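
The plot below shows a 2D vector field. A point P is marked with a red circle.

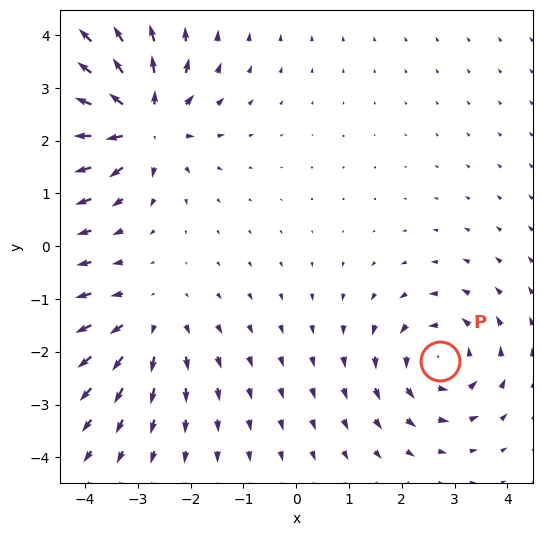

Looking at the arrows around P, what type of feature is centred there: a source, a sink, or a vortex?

vortex

At P (2.7, -2.2) the arrows circulate counterclockwise. Divergence ≈0, curl about +4 — near-zero divergence with nonzero curl is a vortex.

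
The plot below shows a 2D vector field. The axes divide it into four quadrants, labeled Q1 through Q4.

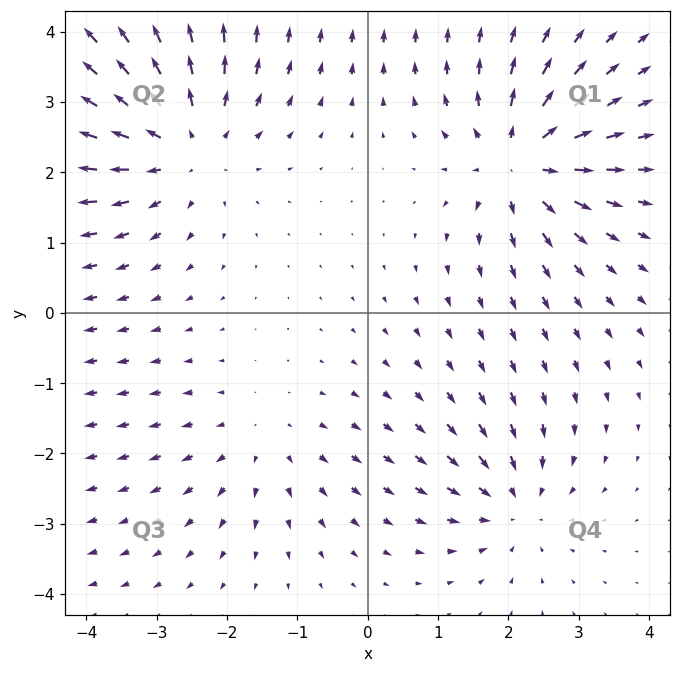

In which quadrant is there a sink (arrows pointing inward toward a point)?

Q4

The sink sits at approximately (2.1, -2.7), which lies in quadrant Q4. The divergence there is about -3, negative as expected for a sink.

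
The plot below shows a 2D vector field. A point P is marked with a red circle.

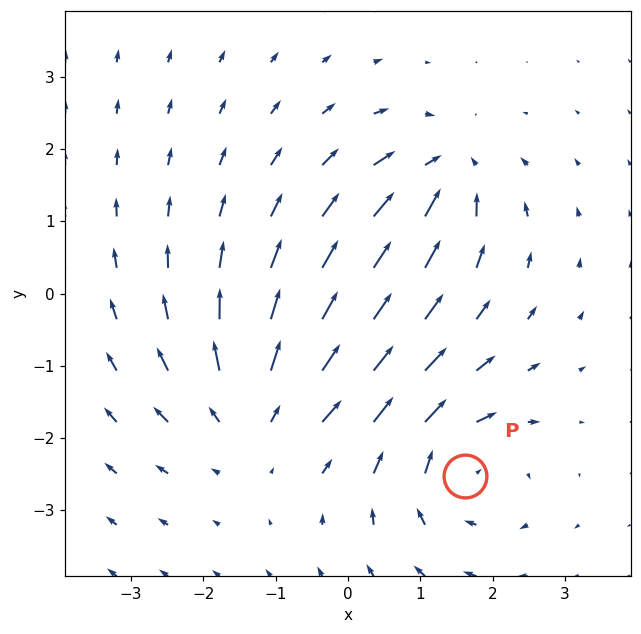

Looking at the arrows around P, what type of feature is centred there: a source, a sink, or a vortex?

vortex

At P (1.6, -2.5) the arrows circulate clockwise. Divergence ≈0, curl about -4 — near-zero divergence with nonzero curl is a vortex.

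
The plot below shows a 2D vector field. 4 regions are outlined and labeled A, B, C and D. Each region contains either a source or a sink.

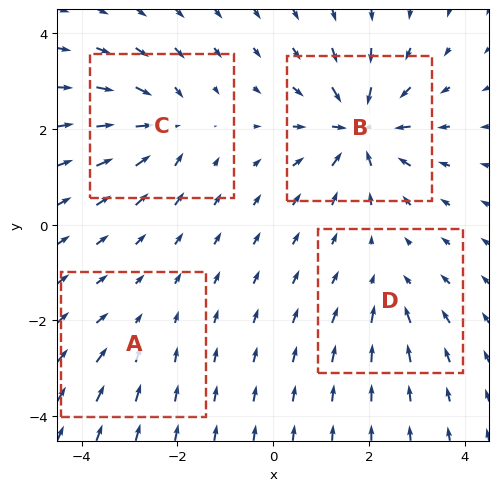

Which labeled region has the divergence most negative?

B

Divergence at each region's feature centre — A: about -2, B: about -9, C: about -6, D: about -4. Region B is most negative.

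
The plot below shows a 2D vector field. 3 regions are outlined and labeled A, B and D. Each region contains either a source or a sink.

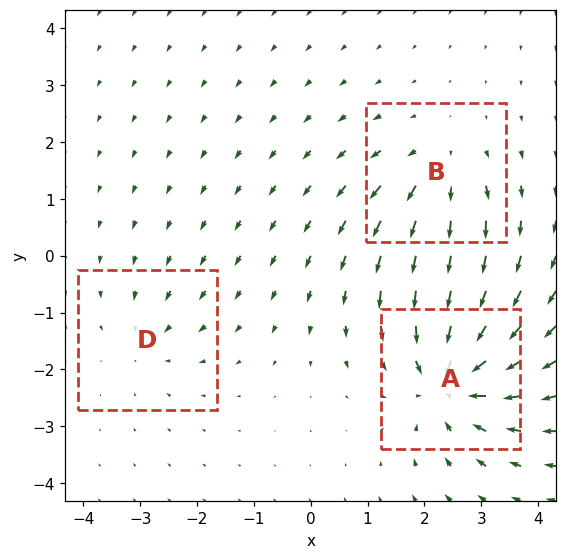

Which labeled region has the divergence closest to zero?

D

Divergence at each region's feature centre — A: about -5, B: about +3, D: about -2. Region D is closest to zero.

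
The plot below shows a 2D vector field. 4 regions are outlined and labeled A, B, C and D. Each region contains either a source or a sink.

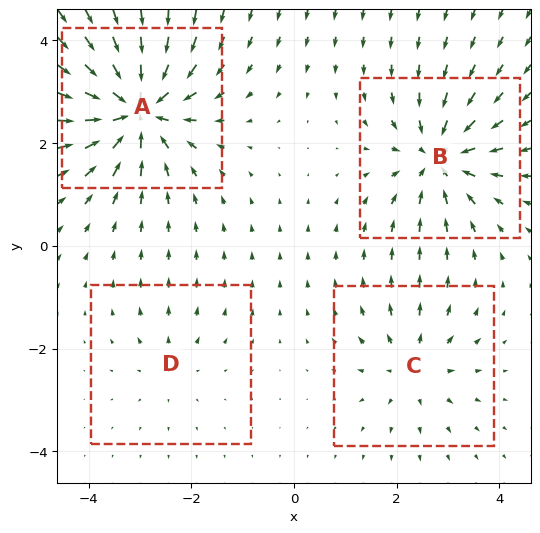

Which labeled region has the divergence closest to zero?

D

Divergence at each region's feature centre — A: about -8, B: about -6, C: about +4, D: about +2. Region D is closest to zero.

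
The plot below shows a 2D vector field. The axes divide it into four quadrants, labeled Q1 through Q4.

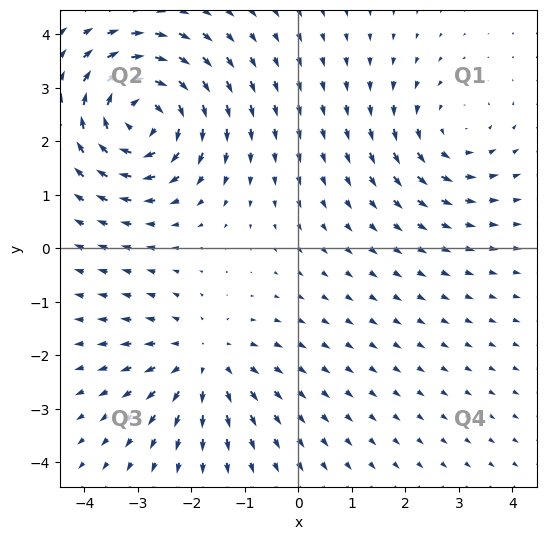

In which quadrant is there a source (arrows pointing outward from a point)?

The source sits at approximately (-1.8, -2.1), which lies in quadrant Q3. The divergence there is about +3, positive as expected for a source.

Q3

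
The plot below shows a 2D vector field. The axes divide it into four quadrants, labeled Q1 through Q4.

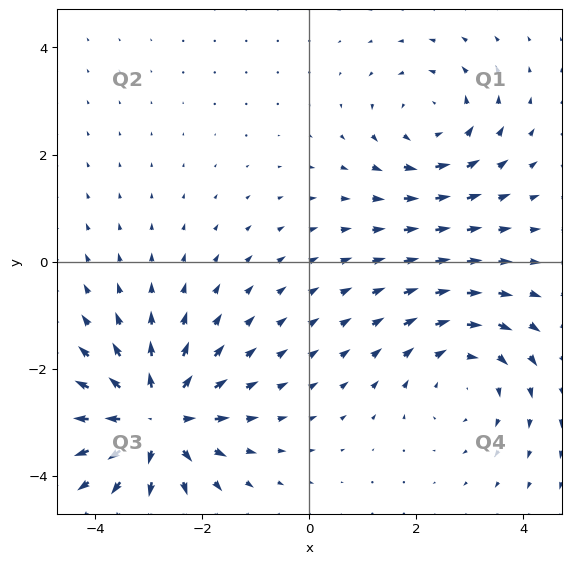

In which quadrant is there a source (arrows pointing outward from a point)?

Q3

The source sits at approximately (-2.9, -2.9), which lies in quadrant Q3. The divergence there is about +6, positive as expected for a source.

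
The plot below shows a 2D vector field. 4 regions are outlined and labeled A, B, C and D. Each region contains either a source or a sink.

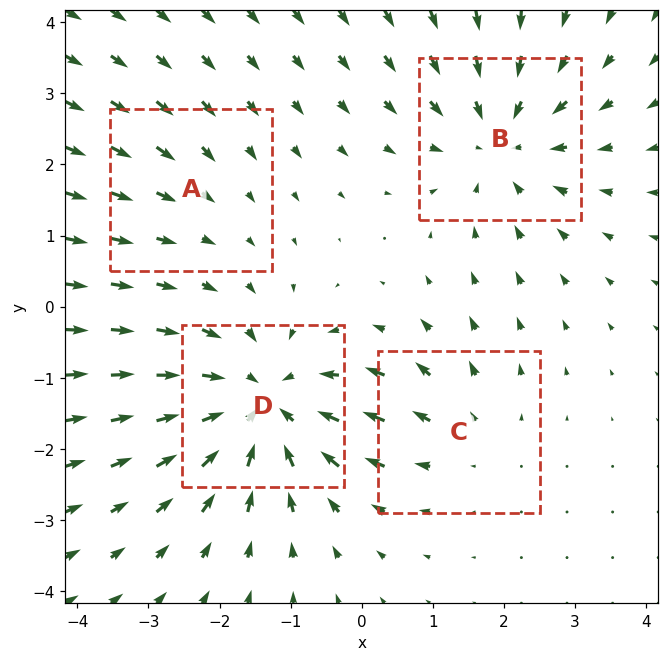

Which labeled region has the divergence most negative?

D

Divergence at each region's feature centre — A: about -2, B: about -4, C: about +3, D: about -6. Region D is most negative.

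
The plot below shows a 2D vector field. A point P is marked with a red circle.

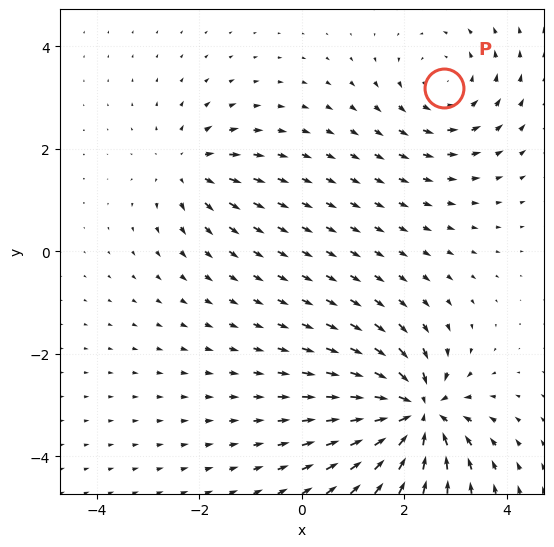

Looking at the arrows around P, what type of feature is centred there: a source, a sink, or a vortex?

At P (2.8, 3.2) the arrows circulate counterclockwise. Divergence ≈0, curl about +3 — near-zero divergence with nonzero curl is a vortex.

vortex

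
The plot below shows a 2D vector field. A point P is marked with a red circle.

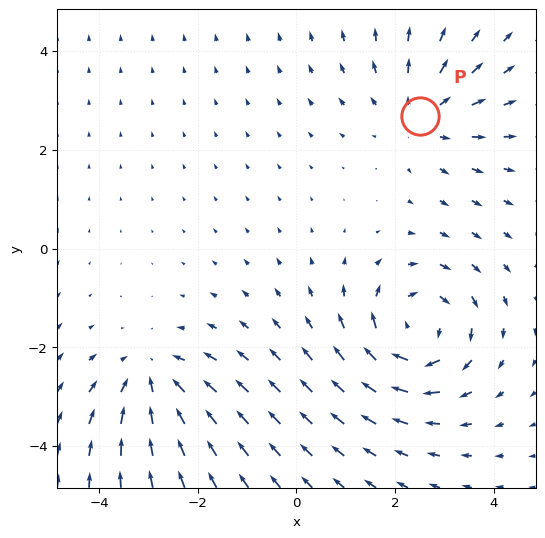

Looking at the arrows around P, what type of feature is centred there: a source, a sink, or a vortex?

source

At P (2.5, 2.7) the arrows spread outward. Divergence about +3, curl ≈0 — positive divergence with near-zero curl is a source.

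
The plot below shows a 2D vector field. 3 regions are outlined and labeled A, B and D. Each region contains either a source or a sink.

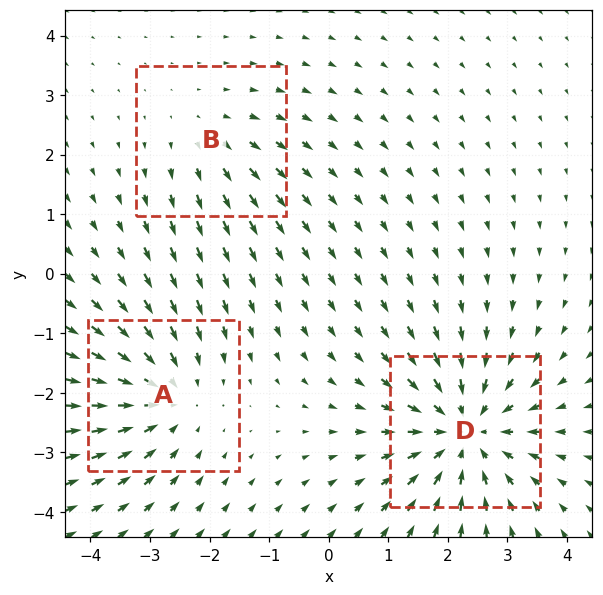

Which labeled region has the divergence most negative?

Divergence at each region's feature centre — A: about -3, B: about +2, D: about -4. Region D is most negative.

D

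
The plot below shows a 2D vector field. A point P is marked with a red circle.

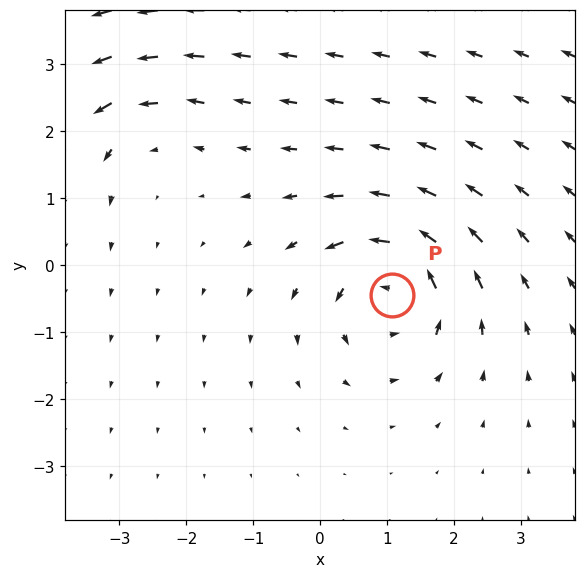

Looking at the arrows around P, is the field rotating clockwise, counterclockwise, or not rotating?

Near P at (1.1, -0.4) the arrows circulate counterclockwise. The curl (z-component) there is about +6; positive curl means counterclockwise rotation.

counterclockwise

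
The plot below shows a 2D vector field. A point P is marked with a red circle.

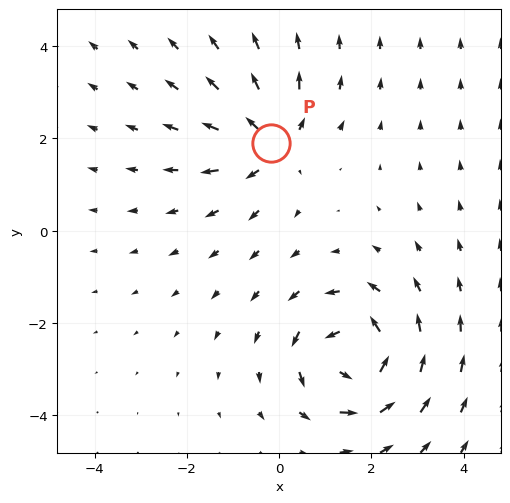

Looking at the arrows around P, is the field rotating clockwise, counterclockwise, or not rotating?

Near P at (-0.2, 1.9) the arrows show no circulation. The curl there is ≈0.

not rotating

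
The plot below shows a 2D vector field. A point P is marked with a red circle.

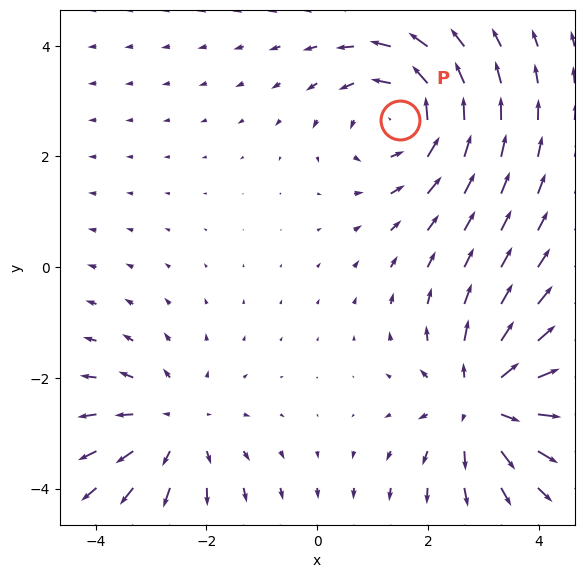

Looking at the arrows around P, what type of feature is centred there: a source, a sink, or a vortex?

vortex

At P (1.5, 2.7) the arrows circulate counterclockwise. Divergence ≈0, curl about +4 — near-zero divergence with nonzero curl is a vortex.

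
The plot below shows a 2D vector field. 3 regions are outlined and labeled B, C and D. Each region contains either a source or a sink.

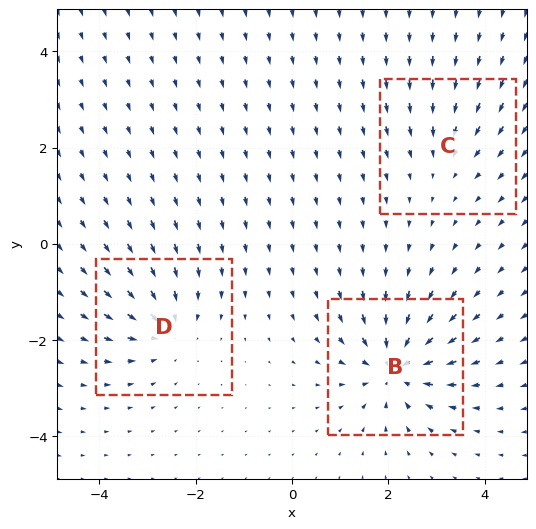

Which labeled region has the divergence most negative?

Divergence at each region's feature centre — B: about -6, C: about -2, D: about -4. Region B is most negative.

B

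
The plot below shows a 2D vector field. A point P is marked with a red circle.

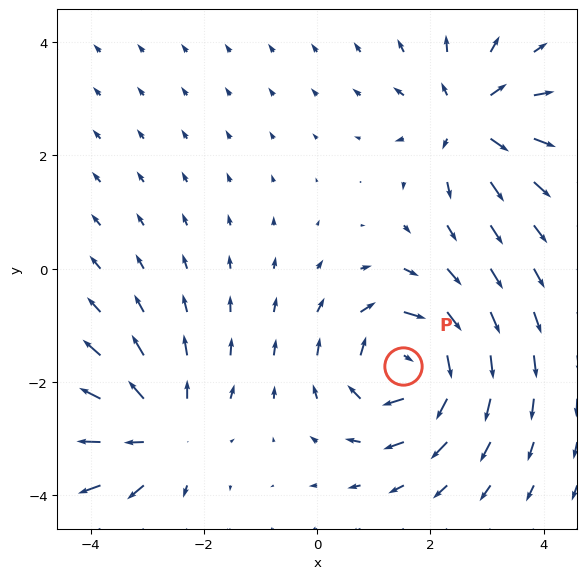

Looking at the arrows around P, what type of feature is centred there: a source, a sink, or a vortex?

vortex

At P (1.5, -1.7) the arrows circulate clockwise. Divergence ≈0, curl about -6 — near-zero divergence with nonzero curl is a vortex.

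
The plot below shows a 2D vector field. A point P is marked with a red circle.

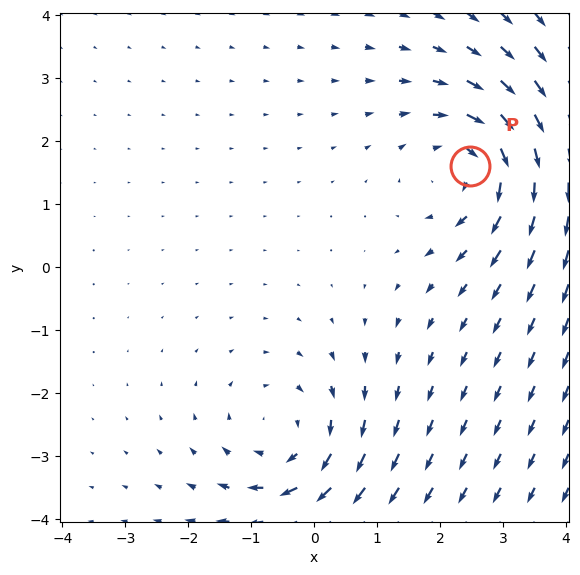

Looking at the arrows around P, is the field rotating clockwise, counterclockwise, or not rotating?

clockwise

Near P at (2.5, 1.6) the arrows circulate clockwise. The curl (z-component) there is about -5; negative curl means clockwise rotation.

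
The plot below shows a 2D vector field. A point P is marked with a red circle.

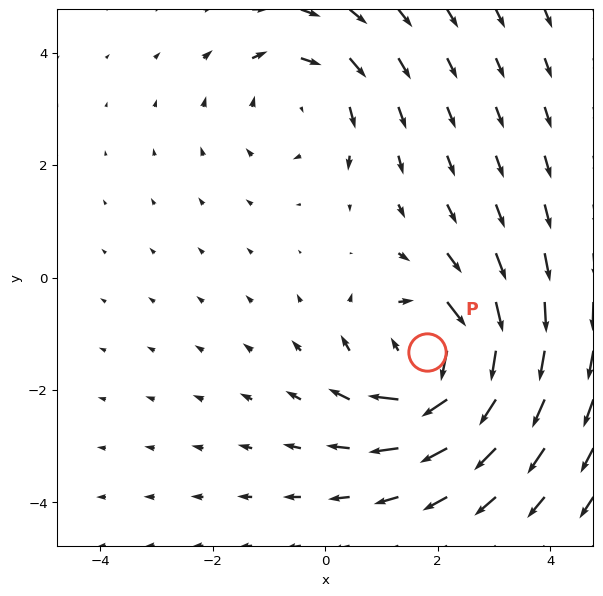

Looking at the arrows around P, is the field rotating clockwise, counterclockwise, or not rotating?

Near P at (1.8, -1.3) the arrows circulate clockwise. The curl (z-component) there is about -5; negative curl means clockwise rotation.

clockwise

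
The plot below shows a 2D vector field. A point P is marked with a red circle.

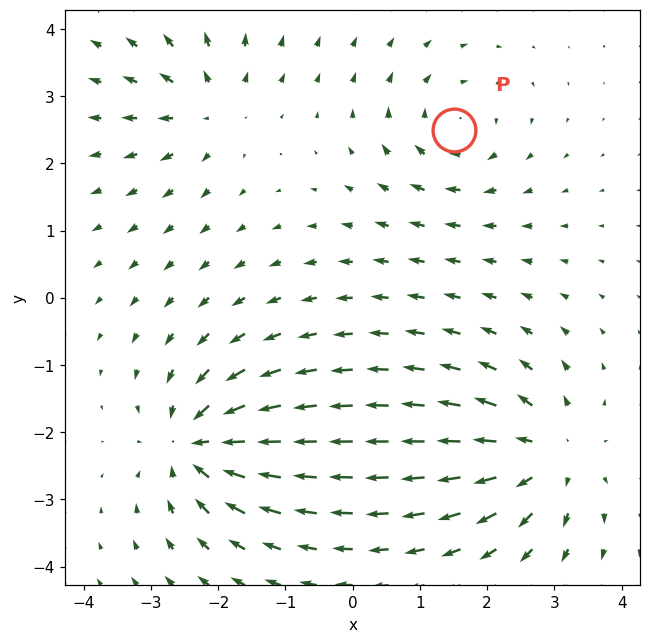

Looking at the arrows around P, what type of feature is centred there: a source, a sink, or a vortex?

vortex

At P (1.5, 2.5) the arrows circulate clockwise. Divergence ≈0, curl about -4 — near-zero divergence with nonzero curl is a vortex.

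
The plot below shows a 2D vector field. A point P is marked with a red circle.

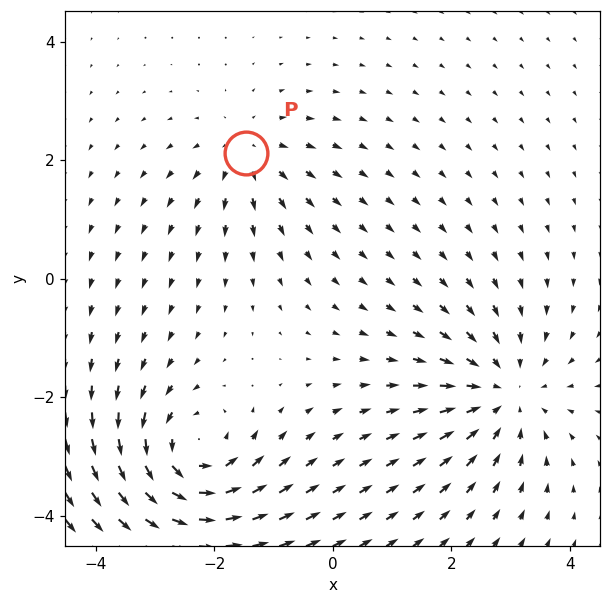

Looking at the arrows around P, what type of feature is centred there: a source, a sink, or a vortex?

At P (-1.5, 2.1) the arrows spread outward. Divergence about +3, curl ≈0 — positive divergence with near-zero curl is a source.

source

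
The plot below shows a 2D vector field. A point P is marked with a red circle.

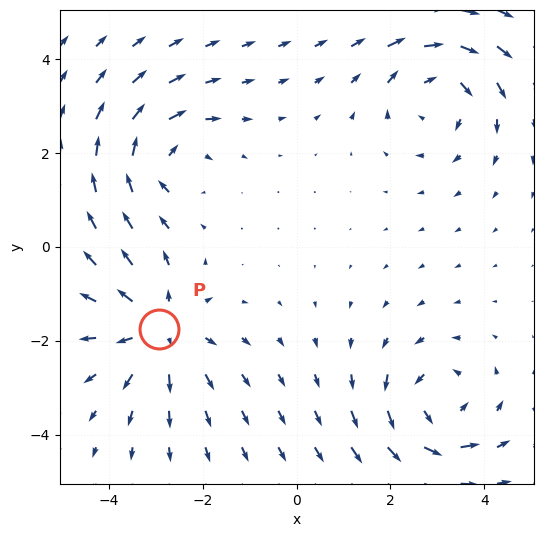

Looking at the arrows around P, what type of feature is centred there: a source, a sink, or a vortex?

source

At P (-2.9, -1.8) the arrows spread outward. Divergence about +5, curl ≈0 — positive divergence with near-zero curl is a source.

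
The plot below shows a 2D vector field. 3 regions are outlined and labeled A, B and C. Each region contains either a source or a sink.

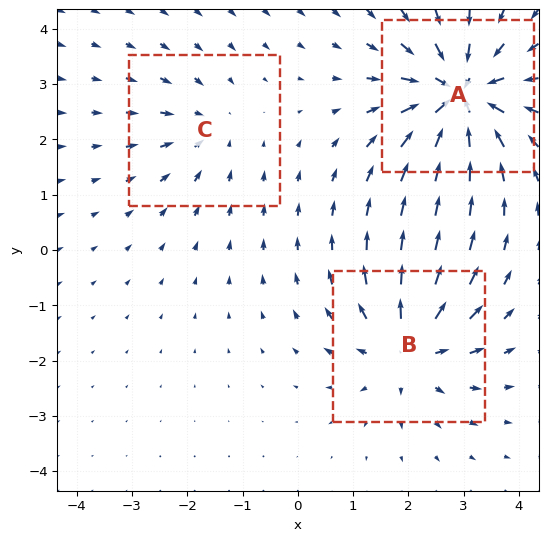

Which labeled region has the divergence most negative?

A

Divergence at each region's feature centre — A: about -6, B: about +4, C: about -2. Region A is most negative.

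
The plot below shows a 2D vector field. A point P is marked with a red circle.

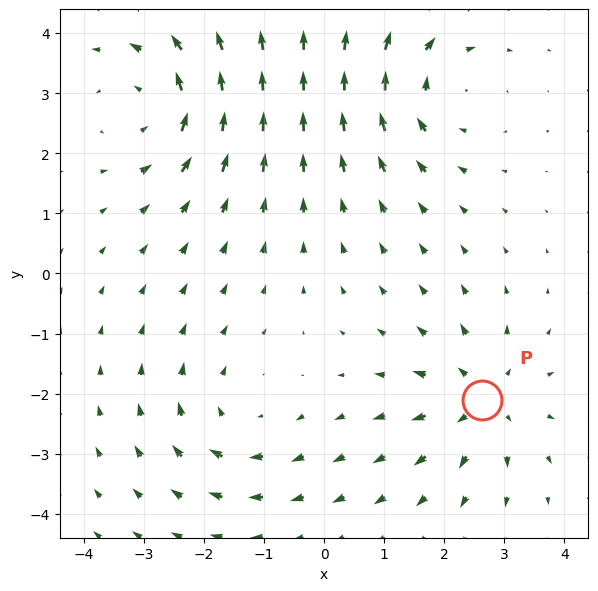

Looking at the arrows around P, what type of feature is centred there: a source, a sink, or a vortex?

At P (2.6, -2.1) the arrows spread outward. Divergence about +5, curl ≈0 — positive divergence with near-zero curl is a source.

source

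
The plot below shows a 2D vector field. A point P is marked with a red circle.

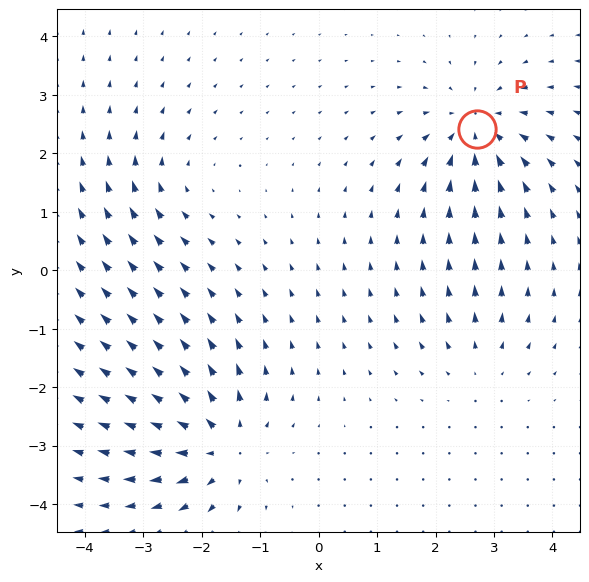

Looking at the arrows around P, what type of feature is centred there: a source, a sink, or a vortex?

sink

At P (2.7, 2.4) the arrows converge inward. Divergence about -5, curl ≈0 — negative divergence with near-zero curl is a sink.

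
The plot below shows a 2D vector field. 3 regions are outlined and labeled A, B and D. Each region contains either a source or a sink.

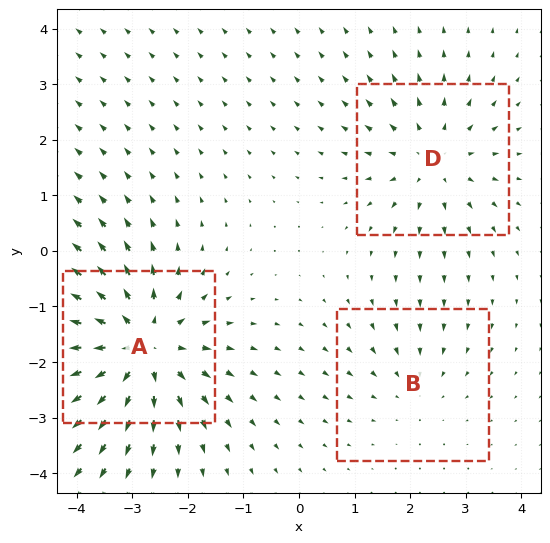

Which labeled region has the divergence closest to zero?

Divergence at each region's feature centre — A: about +5, B: about -2, D: about +3. Region B is closest to zero.

B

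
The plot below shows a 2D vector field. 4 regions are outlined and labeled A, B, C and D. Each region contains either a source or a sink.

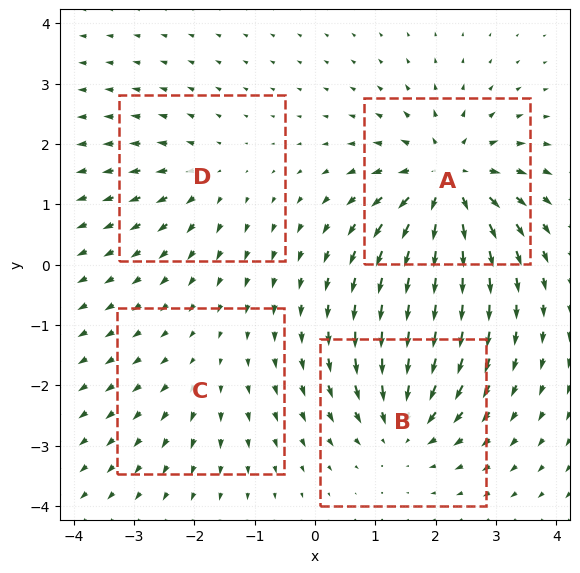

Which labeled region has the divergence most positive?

Divergence at each region's feature centre — A: about +8, B: about -5, C: about +2, D: about +3. Region A is most positive.

A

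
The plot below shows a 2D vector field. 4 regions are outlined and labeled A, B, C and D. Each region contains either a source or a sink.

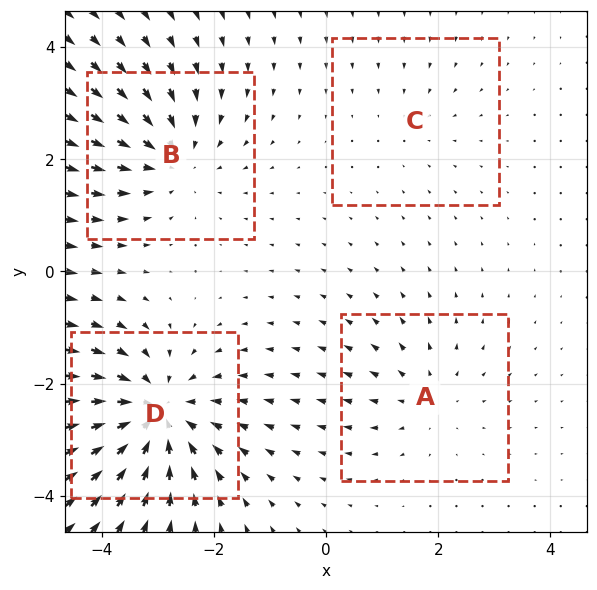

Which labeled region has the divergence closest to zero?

C

Divergence at each region's feature centre — A: about +3, B: about -5, C: about -2, D: about -7. Region C is closest to zero.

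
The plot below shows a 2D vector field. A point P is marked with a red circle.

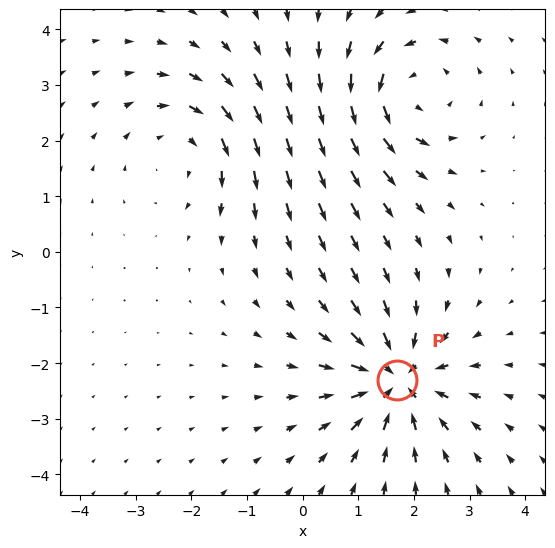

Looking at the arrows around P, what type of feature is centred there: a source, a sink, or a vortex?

At P (1.7, -2.3) the arrows converge inward. Divergence about -6, curl ≈0 — negative divergence with near-zero curl is a sink.

sink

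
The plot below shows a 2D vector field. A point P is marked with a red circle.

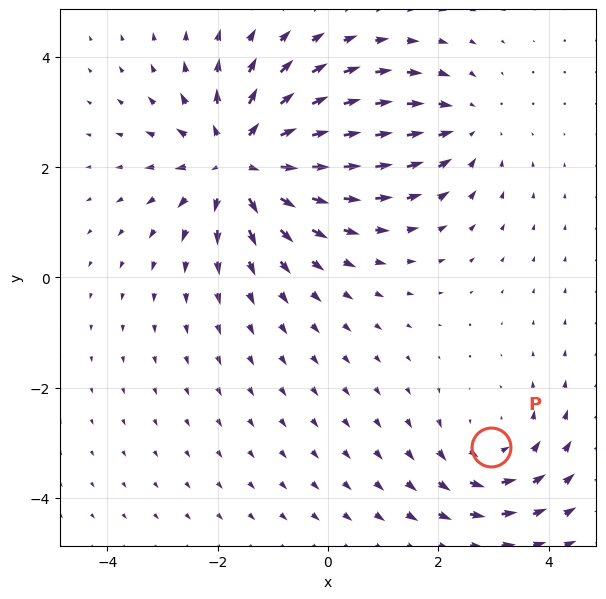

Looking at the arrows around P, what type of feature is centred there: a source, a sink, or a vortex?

vortex

At P (3.0, -3.1) the arrows circulate counterclockwise. Divergence ≈0, curl about +3 — near-zero divergence with nonzero curl is a vortex.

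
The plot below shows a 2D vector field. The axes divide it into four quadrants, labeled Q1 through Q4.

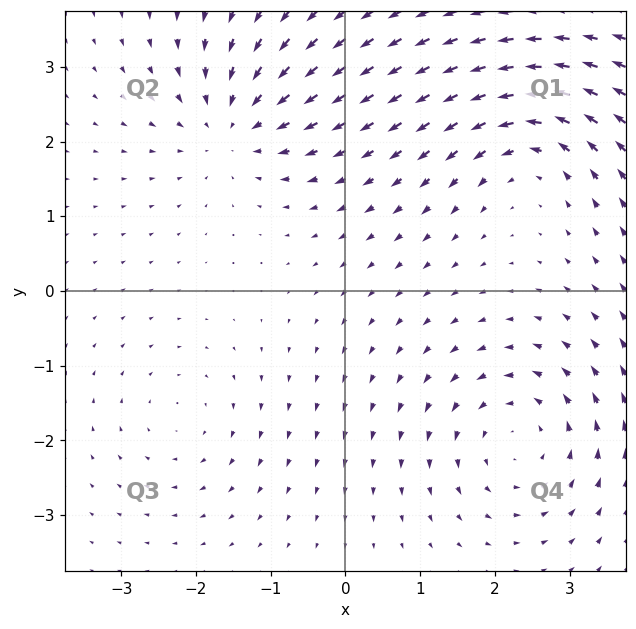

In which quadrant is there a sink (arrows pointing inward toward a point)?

The sink sits at approximately (-1.5, 2.2), which lies in quadrant Q2. The divergence there is about -4, negative as expected for a sink.

Q2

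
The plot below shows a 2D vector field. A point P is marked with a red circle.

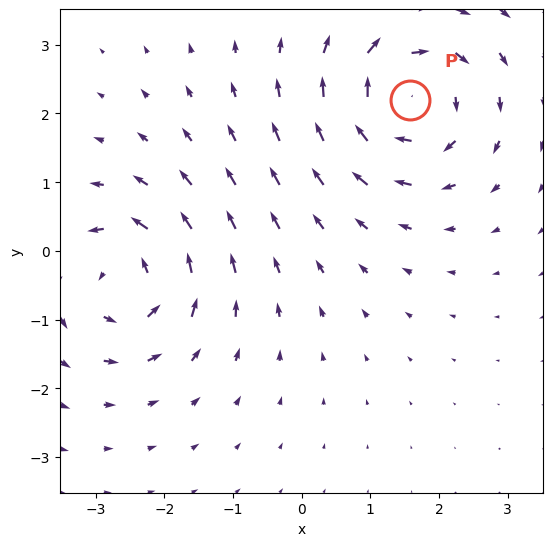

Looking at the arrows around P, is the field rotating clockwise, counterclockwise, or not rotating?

clockwise

Near P at (1.6, 2.2) the arrows circulate clockwise. The curl (z-component) there is about -5; negative curl means clockwise rotation.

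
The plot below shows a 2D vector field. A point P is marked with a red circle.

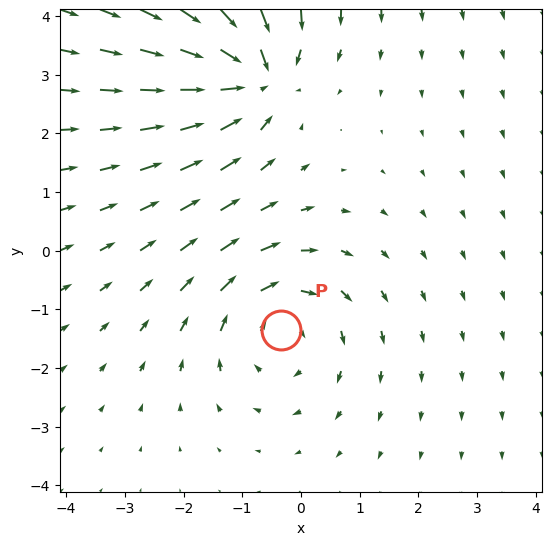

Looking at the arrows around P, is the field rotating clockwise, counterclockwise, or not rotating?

Near P at (-0.3, -1.4) the arrows circulate clockwise. The curl (z-component) there is about -4; negative curl means clockwise rotation.

clockwise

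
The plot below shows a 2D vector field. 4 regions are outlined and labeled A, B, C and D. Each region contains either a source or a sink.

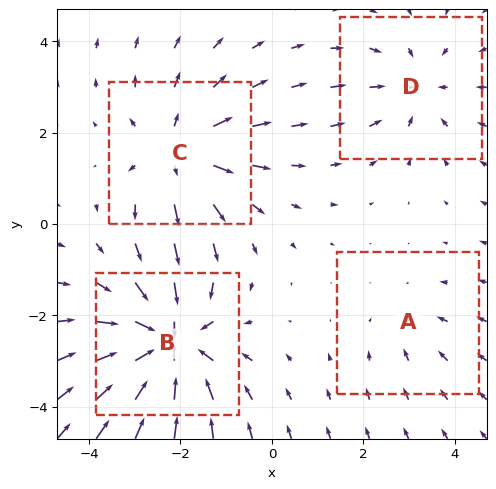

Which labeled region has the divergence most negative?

B

Divergence at each region's feature centre — A: about -2, B: about -6, C: about +4, D: about -3. Region B is most negative.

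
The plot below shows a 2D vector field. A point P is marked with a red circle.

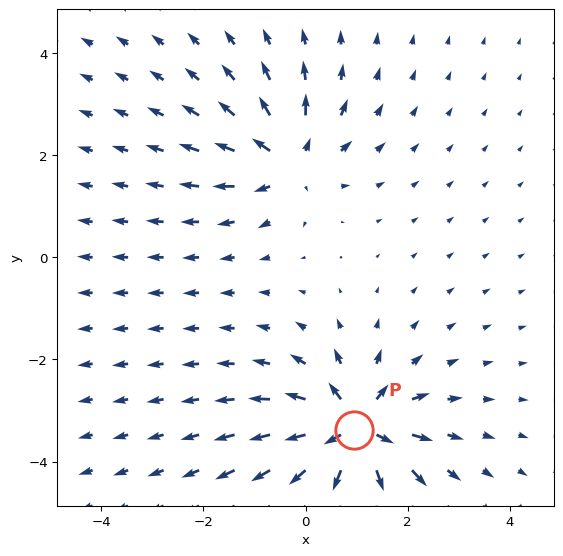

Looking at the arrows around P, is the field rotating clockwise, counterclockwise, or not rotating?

Near P at (0.9, -3.4) the arrows show no circulation. The curl there is ≈0.

not rotating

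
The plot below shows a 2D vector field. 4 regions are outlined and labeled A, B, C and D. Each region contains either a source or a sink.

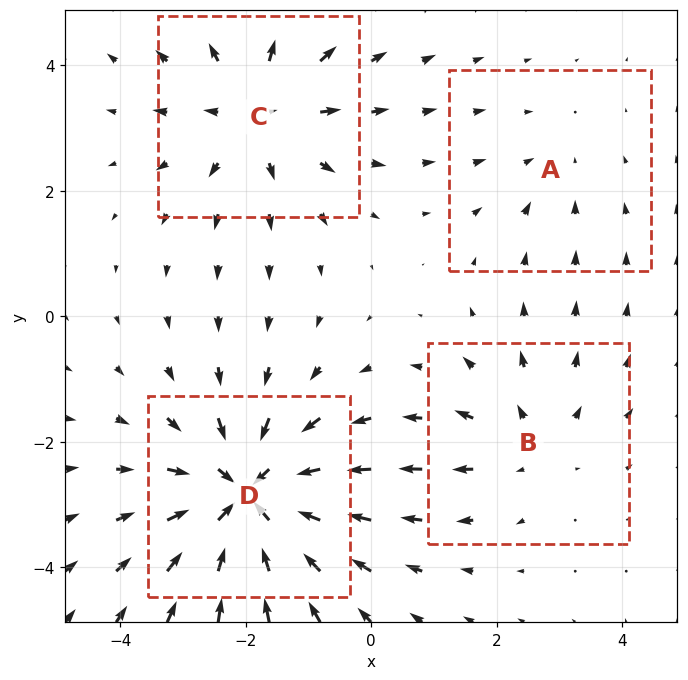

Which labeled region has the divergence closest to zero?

Divergence at each region's feature centre — A: about -2, B: about +3, C: about +4, D: about -6. Region A is closest to zero.

A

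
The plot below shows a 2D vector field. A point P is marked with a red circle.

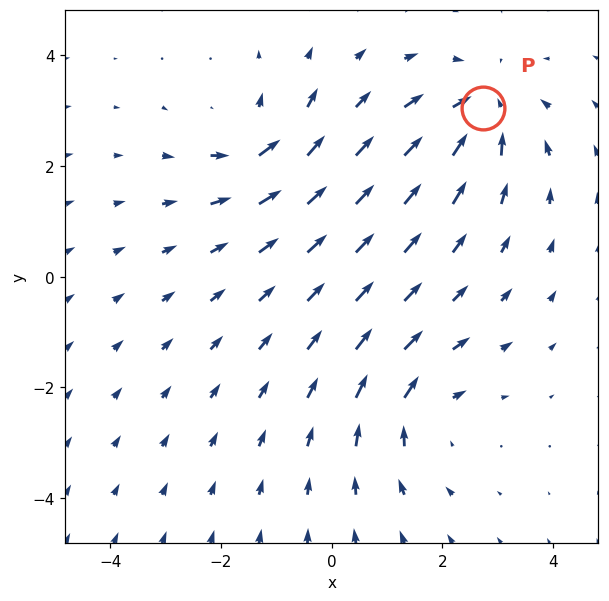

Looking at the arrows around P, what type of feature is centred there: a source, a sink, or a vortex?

sink

At P (2.7, 3.0) the arrows converge inward. Divergence about -4, curl ≈0 — negative divergence with near-zero curl is a sink.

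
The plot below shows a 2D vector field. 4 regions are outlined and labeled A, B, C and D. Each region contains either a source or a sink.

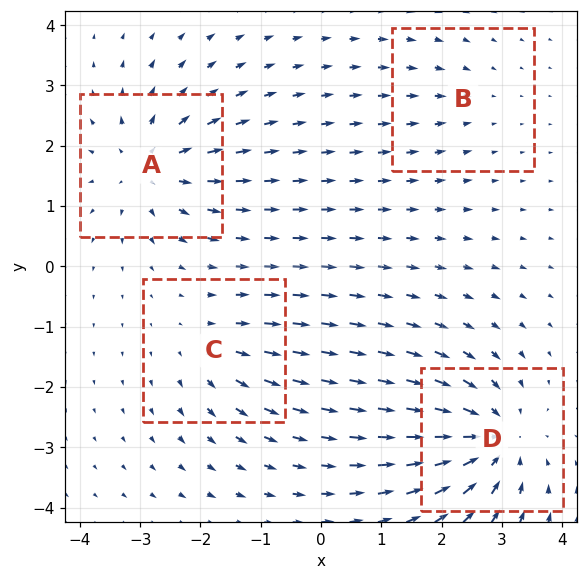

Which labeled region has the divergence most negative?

D

Divergence at each region's feature centre — A: about +6, B: about -2, C: about +4, D: about -7. Region D is most negative.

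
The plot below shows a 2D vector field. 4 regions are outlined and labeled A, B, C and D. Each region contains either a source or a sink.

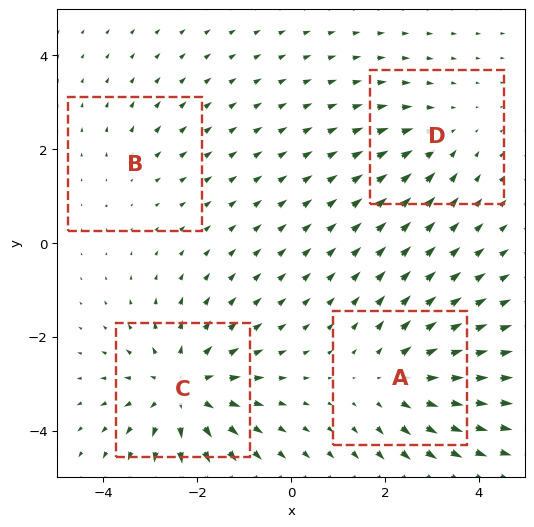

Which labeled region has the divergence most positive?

C

Divergence at each region's feature centre — A: about +4, B: about +2, C: about +6, D: about -3. Region C is most positive.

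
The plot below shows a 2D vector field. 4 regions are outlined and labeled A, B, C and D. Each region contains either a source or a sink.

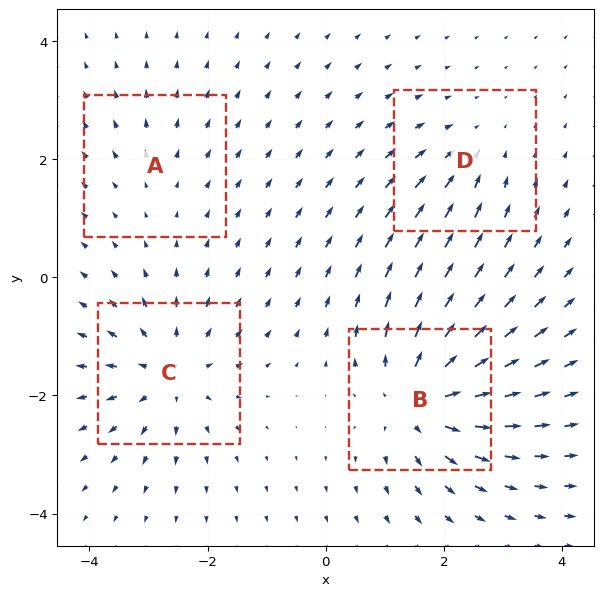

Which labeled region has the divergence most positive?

Divergence at each region's feature centre — A: about +2, B: about +7, C: about +6, D: about -3. Region B is most positive.

B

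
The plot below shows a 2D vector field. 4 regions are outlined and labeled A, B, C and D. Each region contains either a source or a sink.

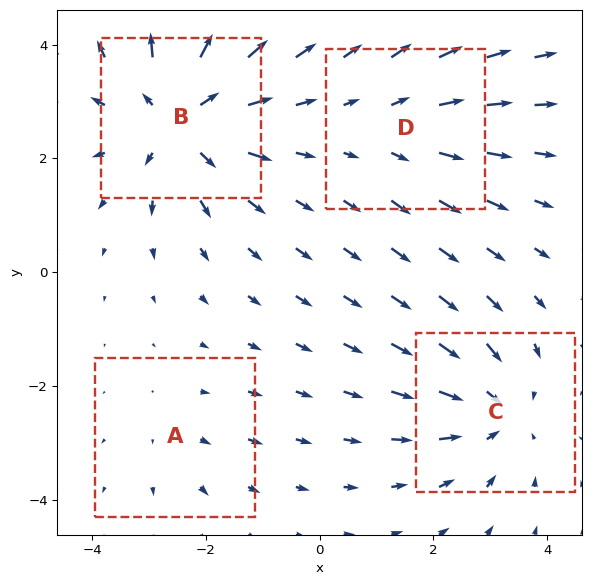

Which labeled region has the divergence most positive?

Divergence at each region's feature centre — A: about +2, B: about +6, C: about -4, D: about +3. Region B is most positive.

B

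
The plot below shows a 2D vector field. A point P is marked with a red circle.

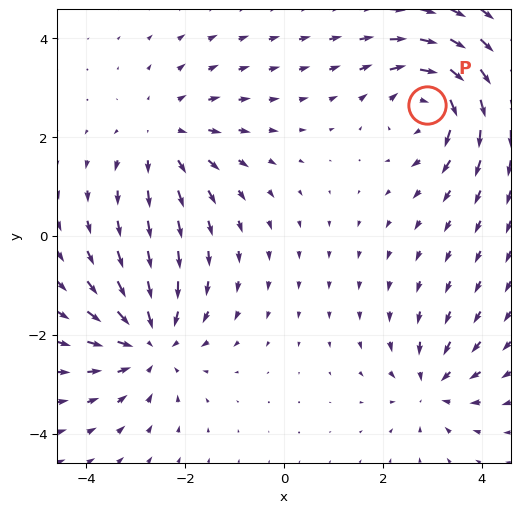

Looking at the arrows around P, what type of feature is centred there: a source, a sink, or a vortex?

At P (2.9, 2.6) the arrows circulate clockwise. Divergence ≈0, curl about -5 — near-zero divergence with nonzero curl is a vortex.

vortex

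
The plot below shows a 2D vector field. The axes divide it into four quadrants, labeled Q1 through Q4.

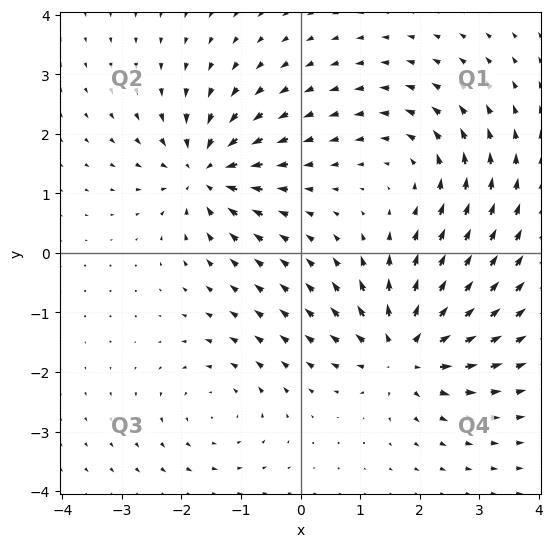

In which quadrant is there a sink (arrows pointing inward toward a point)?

Q2

The sink sits at approximately (-1.6, 1.4), which lies in quadrant Q2. The divergence there is about -6, negative as expected for a sink.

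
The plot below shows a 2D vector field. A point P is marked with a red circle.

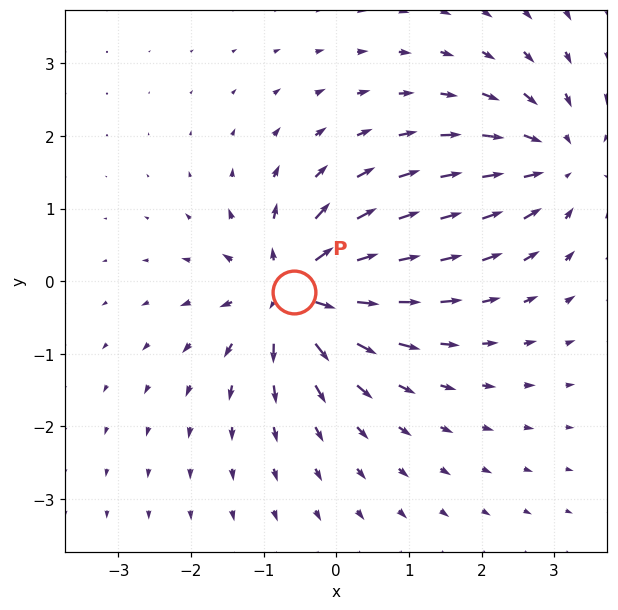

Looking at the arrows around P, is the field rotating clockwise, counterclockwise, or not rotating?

Near P at (-0.6, -0.2) the arrows show no circulation. The curl there is ≈0.

not rotating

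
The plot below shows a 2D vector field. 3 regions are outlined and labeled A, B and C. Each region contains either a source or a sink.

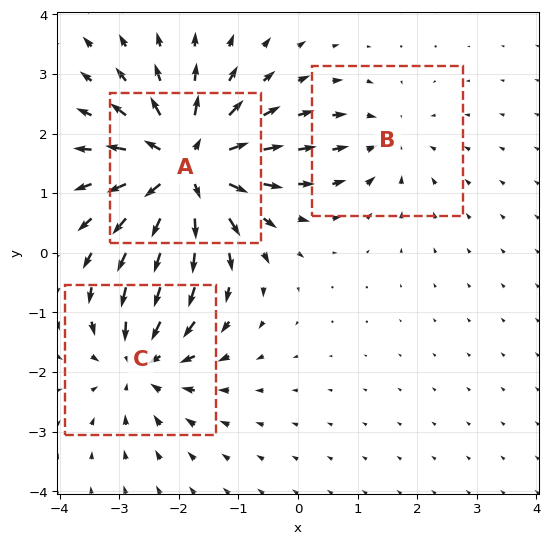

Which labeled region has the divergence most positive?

A

Divergence at each region's feature centre — A: about +6, B: about -2, C: about -4. Region A is most positive.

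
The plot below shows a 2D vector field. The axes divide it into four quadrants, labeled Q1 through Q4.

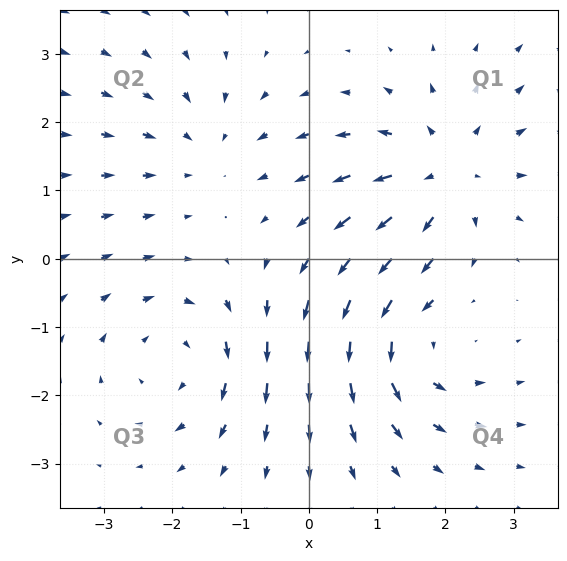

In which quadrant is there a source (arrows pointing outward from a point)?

The source sits at approximately (2.0, 1.3), which lies in quadrant Q1. The divergence there is about +5, positive as expected for a source.

Q1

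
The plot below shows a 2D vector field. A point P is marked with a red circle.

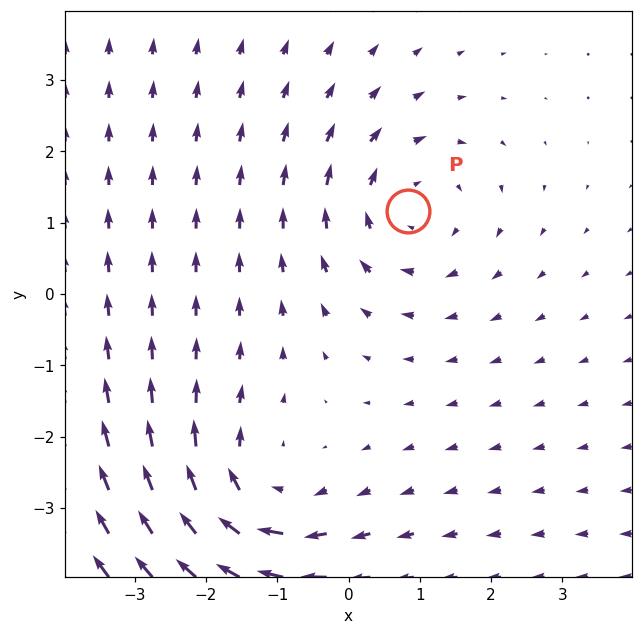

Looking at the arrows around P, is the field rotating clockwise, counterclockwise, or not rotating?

Near P at (0.8, 1.2) the arrows circulate clockwise. The curl (z-component) there is about -2; negative curl means clockwise rotation.

clockwise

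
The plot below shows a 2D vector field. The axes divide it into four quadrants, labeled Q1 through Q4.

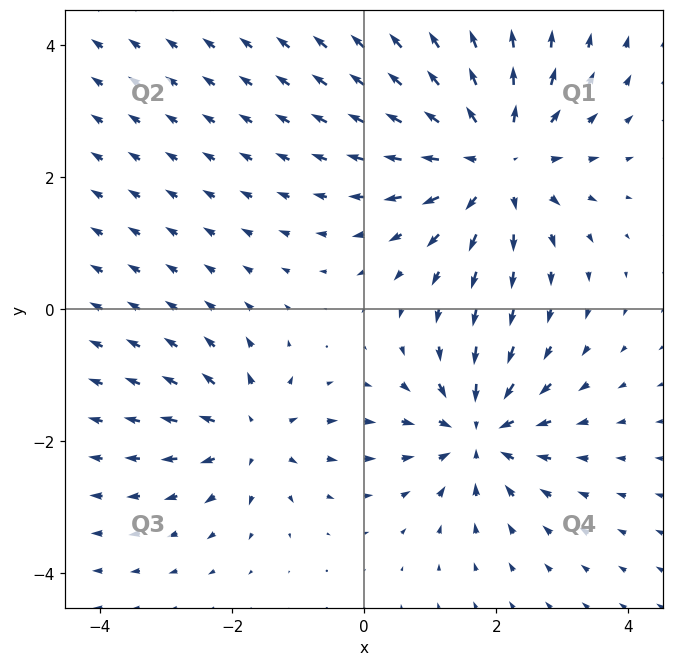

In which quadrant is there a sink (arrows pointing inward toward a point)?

The sink sits at approximately (1.7, -1.9), which lies in quadrant Q4. The divergence there is about -5, negative as expected for a sink.

Q4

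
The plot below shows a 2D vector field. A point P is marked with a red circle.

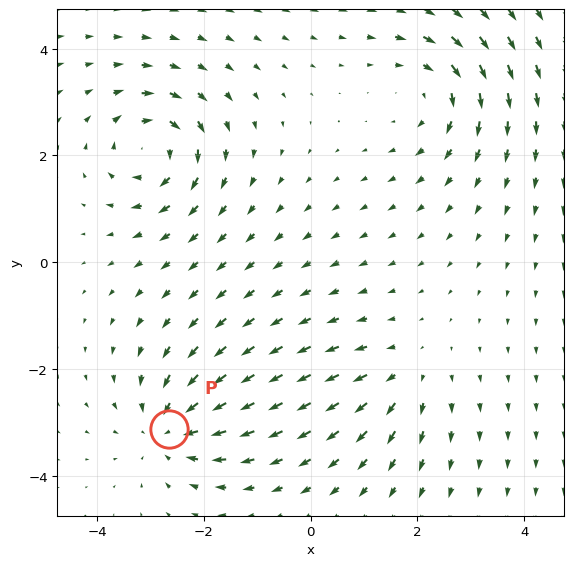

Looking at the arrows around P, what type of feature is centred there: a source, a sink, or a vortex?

sink

At P (-2.6, -3.1) the arrows converge inward. Divergence about -5, curl ≈0 — negative divergence with near-zero curl is a sink.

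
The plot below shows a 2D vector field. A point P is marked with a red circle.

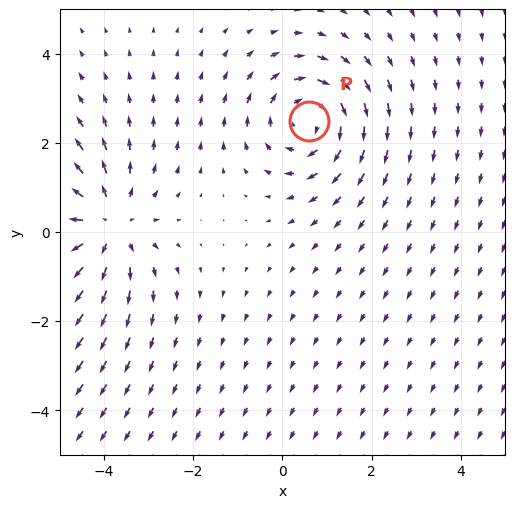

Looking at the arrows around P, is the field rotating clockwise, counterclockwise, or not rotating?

Near P at (0.6, 2.5) the arrows circulate clockwise. The curl (z-component) there is about -3; negative curl means clockwise rotation.

clockwise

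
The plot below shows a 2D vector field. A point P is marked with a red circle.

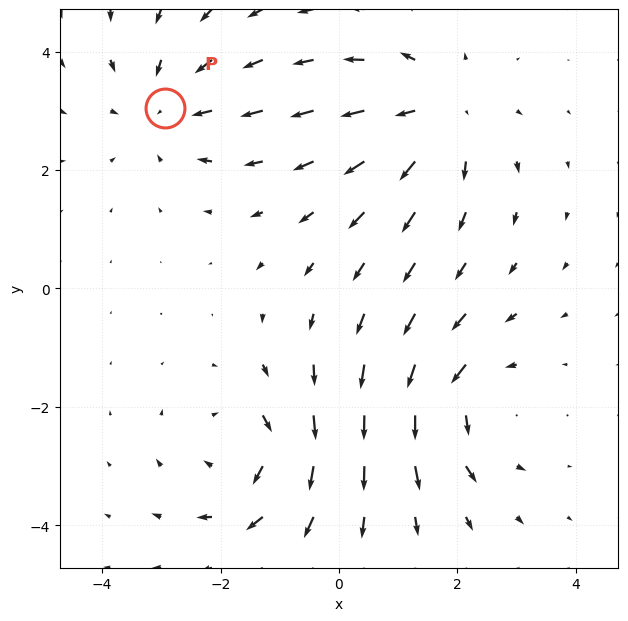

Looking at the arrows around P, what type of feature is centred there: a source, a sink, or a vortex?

sink

At P (-2.9, 3.0) the arrows converge inward. Divergence about -4, curl ≈0 — negative divergence with near-zero curl is a sink.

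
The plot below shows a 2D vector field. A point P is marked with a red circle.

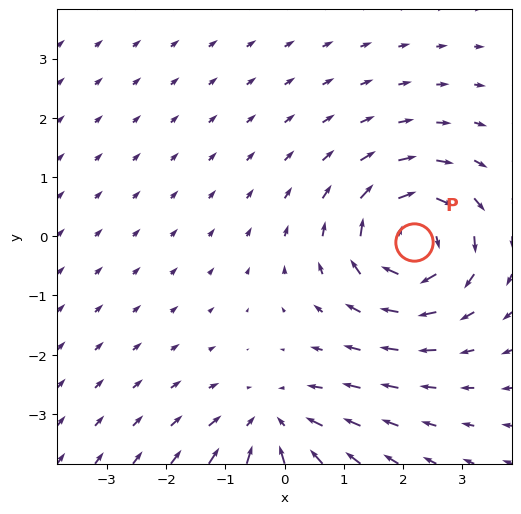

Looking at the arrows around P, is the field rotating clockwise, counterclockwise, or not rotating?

Near P at (2.2, -0.1) the arrows circulate clockwise. The curl (z-component) there is about -5; negative curl means clockwise rotation.

clockwise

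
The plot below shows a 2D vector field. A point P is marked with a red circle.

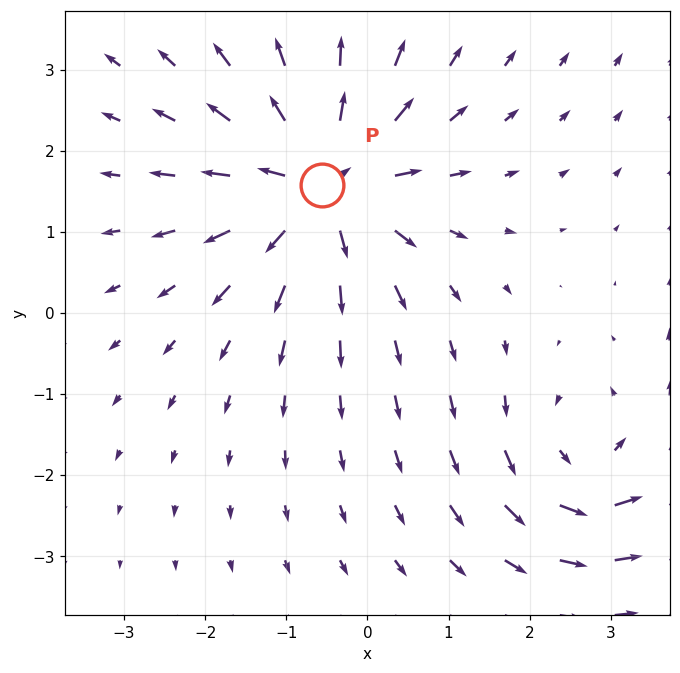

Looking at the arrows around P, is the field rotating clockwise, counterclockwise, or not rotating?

not rotating

Near P at (-0.6, 1.6) the arrows show no circulation. The curl there is ≈0.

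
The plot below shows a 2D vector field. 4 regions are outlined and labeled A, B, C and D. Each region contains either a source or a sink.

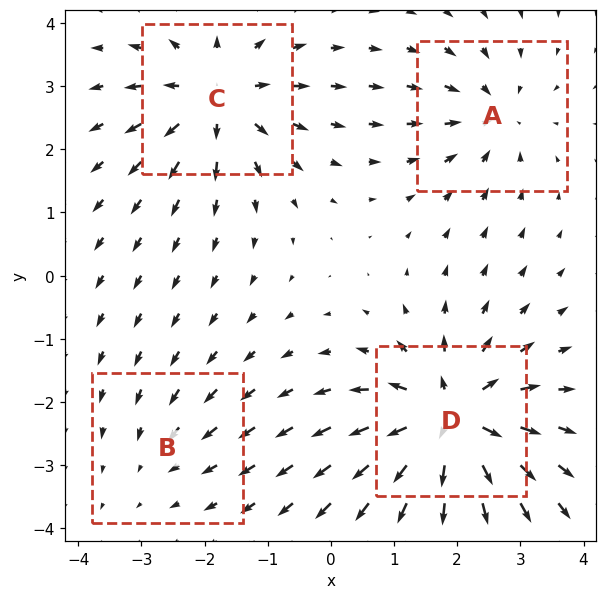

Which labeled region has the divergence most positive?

Divergence at each region's feature centre — A: about -4, B: about -2, C: about +6, D: about +8. Region D is most positive.

D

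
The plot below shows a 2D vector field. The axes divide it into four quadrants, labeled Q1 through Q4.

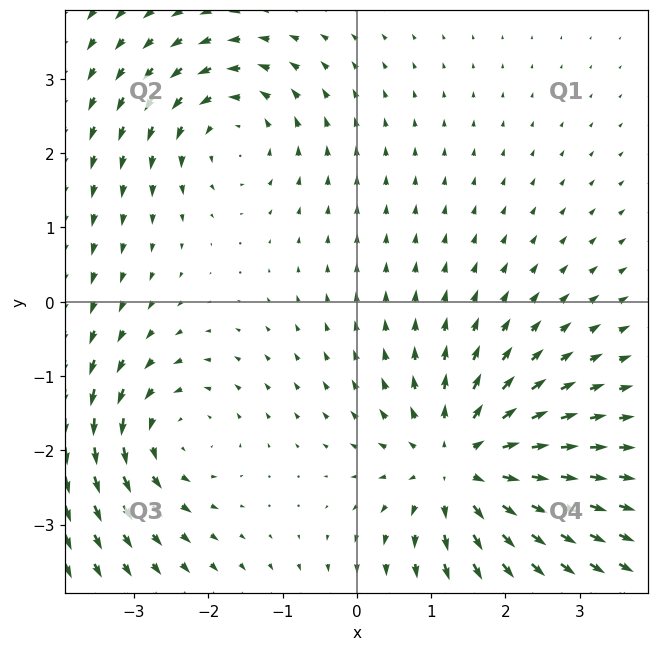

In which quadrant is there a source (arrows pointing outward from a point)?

Q4

The source sits at approximately (1.4, -2.2), which lies in quadrant Q4. The divergence there is about +5, positive as expected for a source.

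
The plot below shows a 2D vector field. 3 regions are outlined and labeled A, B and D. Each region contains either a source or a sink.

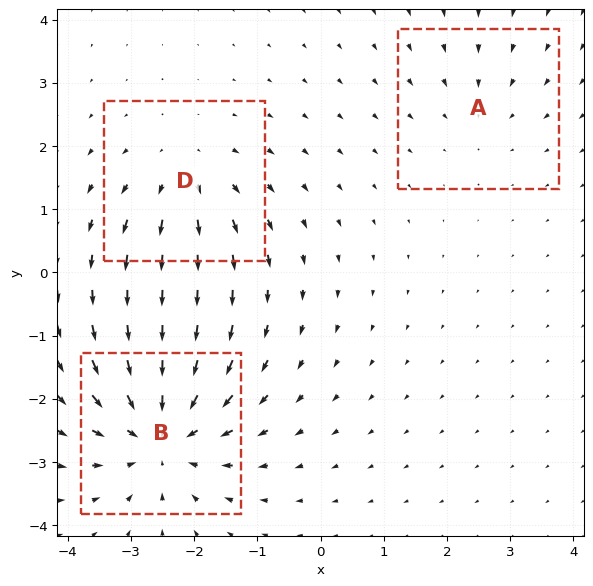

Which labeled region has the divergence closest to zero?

Divergence at each region's feature centre — A: about -2, B: about -5, D: about +3. Region A is closest to zero.

A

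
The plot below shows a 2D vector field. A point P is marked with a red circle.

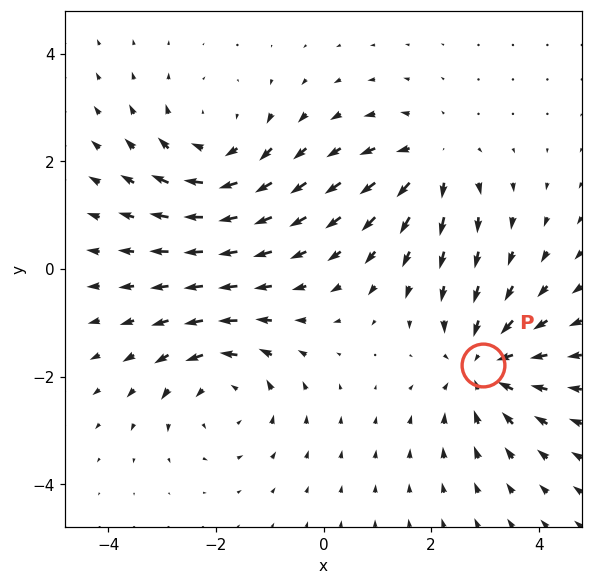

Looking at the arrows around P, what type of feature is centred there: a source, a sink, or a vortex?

sink

At P (3.0, -1.8) the arrows converge inward. Divergence about -5, curl ≈0 — negative divergence with near-zero curl is a sink.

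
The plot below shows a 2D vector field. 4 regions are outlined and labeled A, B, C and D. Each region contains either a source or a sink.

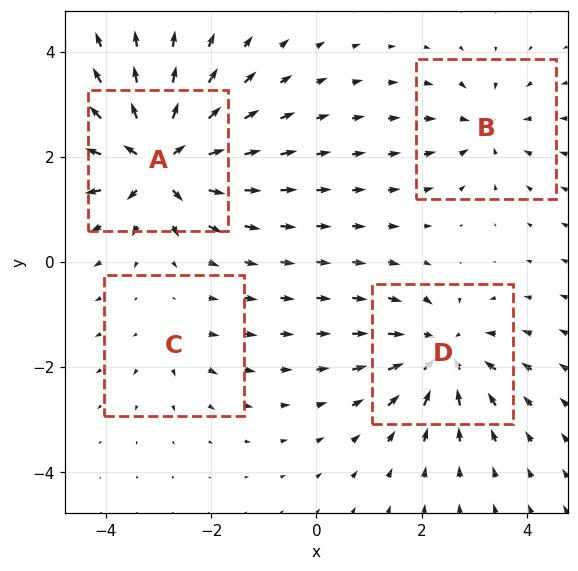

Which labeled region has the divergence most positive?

Divergence at each region's feature centre — A: about +9, B: about -4, C: about +3, D: about -6. Region A is most positive.

A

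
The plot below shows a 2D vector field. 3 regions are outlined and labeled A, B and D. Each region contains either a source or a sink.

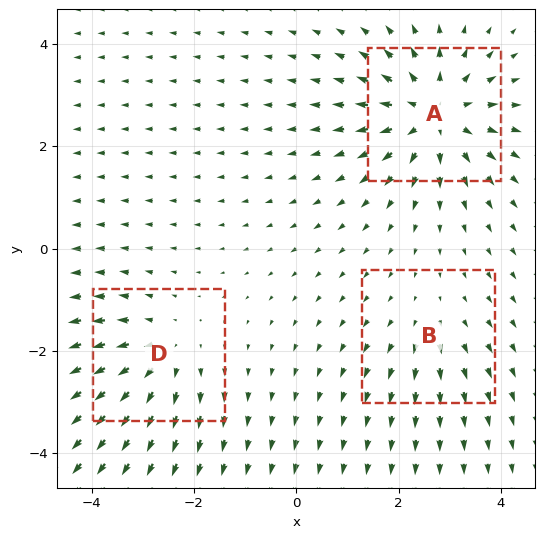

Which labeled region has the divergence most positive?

Divergence at each region's feature centre — A: about +5, B: about +2, D: about +3. Region A is most positive.

A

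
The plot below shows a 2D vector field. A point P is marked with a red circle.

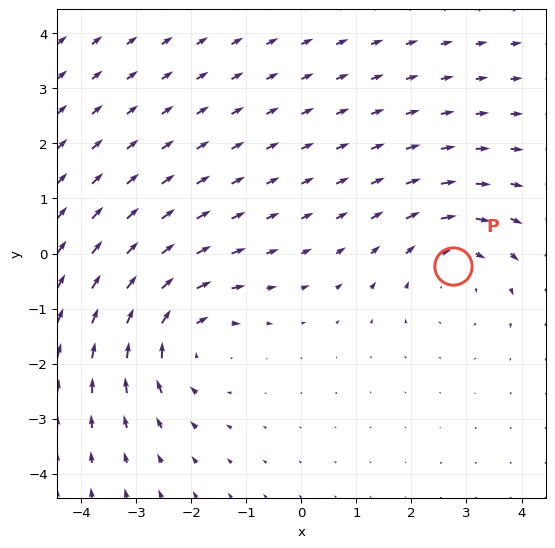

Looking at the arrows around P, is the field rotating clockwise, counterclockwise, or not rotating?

clockwise

Near P at (2.7, -0.2) the arrows circulate clockwise. The curl (z-component) there is about -2; negative curl means clockwise rotation.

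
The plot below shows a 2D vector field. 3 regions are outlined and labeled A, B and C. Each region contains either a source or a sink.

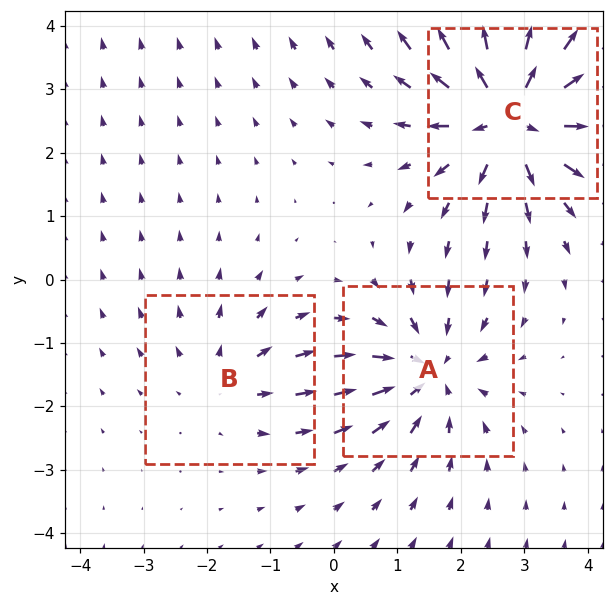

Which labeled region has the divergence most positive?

Divergence at each region's feature centre — A: about -3, B: about +2, C: about +5. Region C is most positive.

C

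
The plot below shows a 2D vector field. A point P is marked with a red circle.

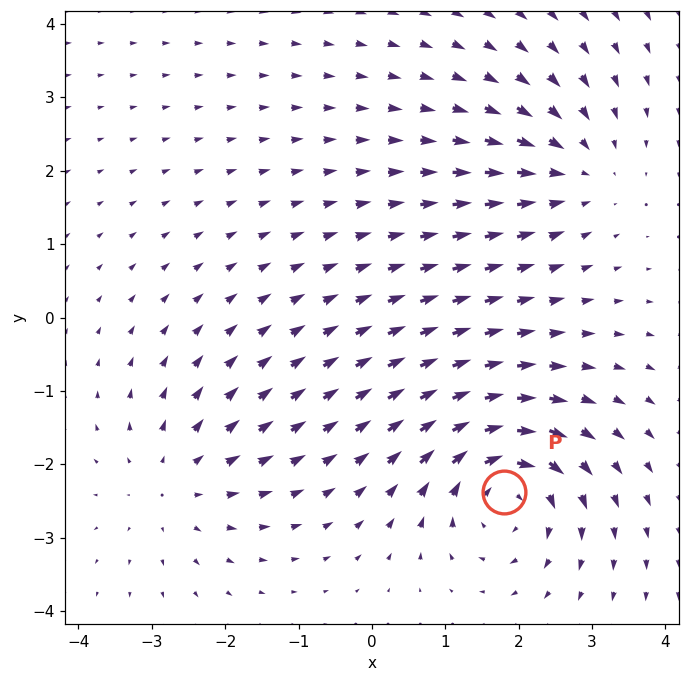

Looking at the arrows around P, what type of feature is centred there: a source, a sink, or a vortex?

vortex

At P (1.8, -2.4) the arrows circulate clockwise. Divergence ≈0, curl about -6 — near-zero divergence with nonzero curl is a vortex.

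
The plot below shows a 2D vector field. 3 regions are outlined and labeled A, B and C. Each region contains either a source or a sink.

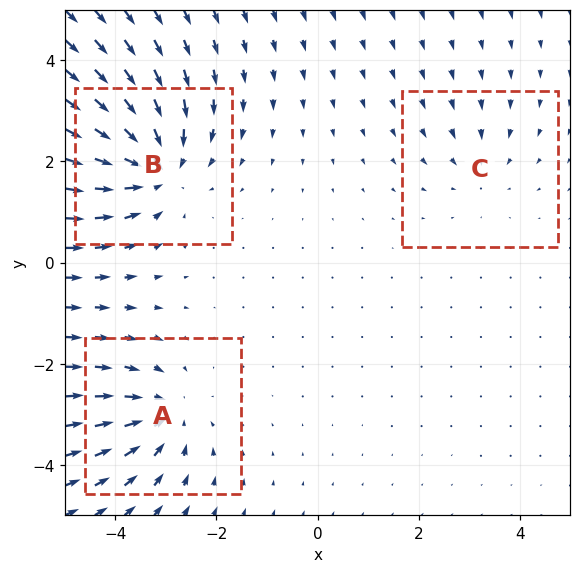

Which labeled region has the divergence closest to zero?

Divergence at each region's feature centre — A: about -4, B: about -5, C: about -2. Region C is closest to zero.

C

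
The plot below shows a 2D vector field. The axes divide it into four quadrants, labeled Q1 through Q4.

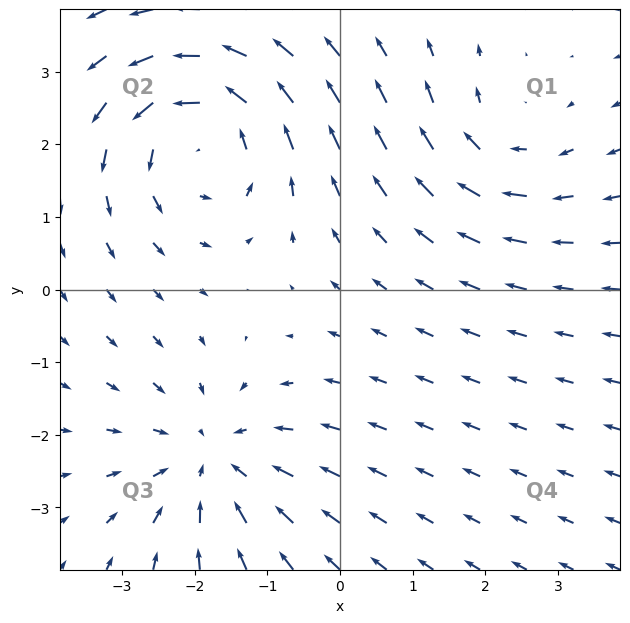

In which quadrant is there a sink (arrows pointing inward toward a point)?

Q3

The sink sits at approximately (-1.8, -2.3), which lies in quadrant Q3. The divergence there is about -3, negative as expected for a sink.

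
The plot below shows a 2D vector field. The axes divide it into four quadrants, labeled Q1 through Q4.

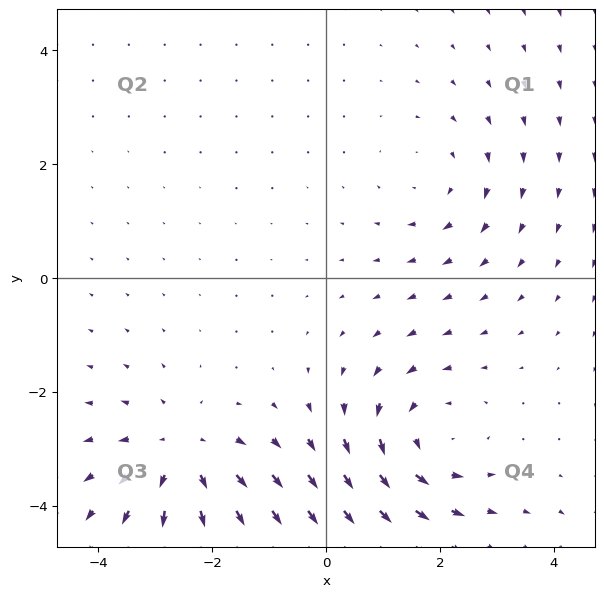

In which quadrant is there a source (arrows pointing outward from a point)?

Q3

The source sits at approximately (-2.5, -3.1), which lies in quadrant Q3. The divergence there is about +4, positive as expected for a source.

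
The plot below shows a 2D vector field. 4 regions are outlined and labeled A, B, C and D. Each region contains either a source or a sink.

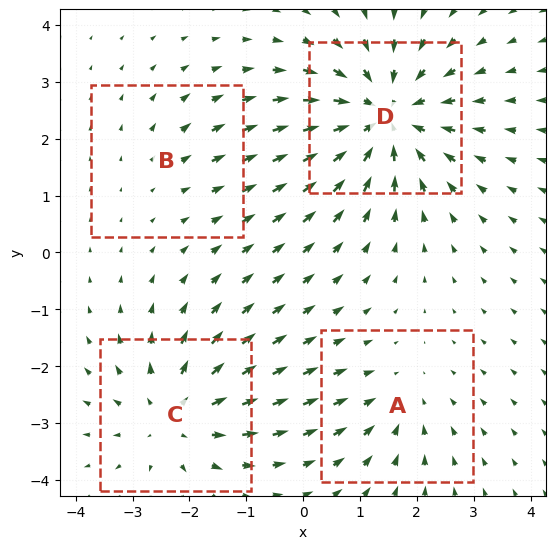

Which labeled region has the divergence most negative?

D

Divergence at each region's feature centre — A: about -3, B: about +2, C: about +4, D: about -6. Region D is most negative.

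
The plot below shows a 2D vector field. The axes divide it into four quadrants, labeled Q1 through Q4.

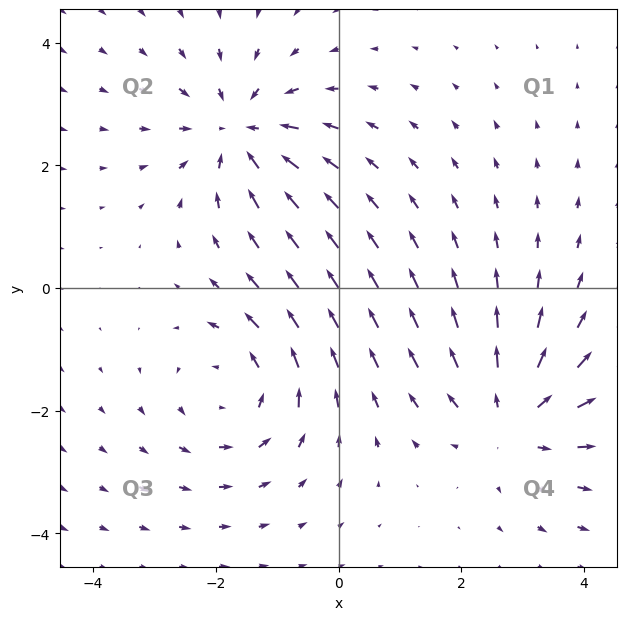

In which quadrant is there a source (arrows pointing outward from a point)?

The source sits at approximately (2.8, -2.1), which lies in quadrant Q4. The divergence there is about +4, positive as expected for a source.

Q4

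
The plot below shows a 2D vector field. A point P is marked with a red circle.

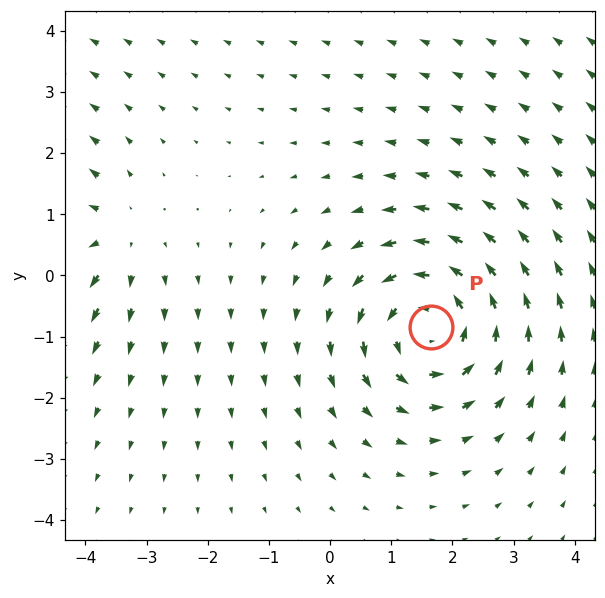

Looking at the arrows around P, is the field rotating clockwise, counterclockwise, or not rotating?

Near P at (1.6, -0.8) the arrows circulate counterclockwise. The curl (z-component) there is about +4; positive curl means counterclockwise rotation.

counterclockwise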